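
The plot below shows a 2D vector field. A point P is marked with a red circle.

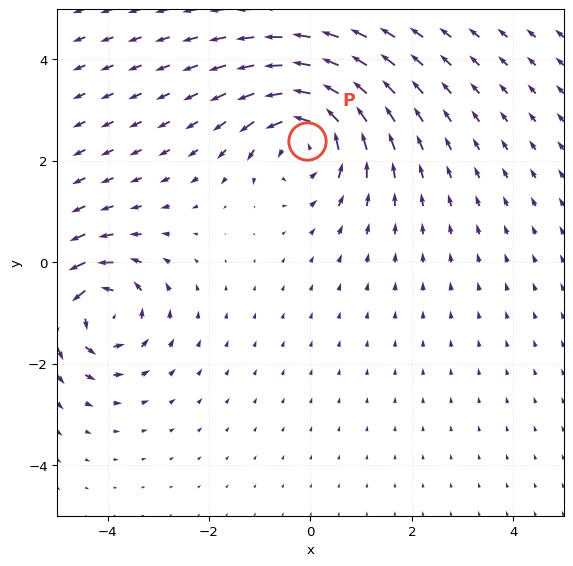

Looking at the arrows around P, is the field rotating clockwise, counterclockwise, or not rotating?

Near P at (-0.1, 2.4) the arrows circulate counterclockwise. The curl (z-component) there is about +5; positive curl means counterclockwise rotation.

counterclockwise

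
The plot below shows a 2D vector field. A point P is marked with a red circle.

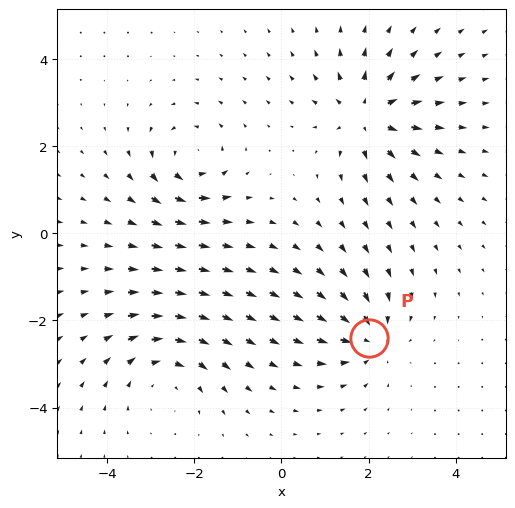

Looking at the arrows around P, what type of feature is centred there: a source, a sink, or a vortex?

At P (2.0, -2.4) the arrows converge inward. Divergence about -4, curl ≈0 — negative divergence with near-zero curl is a sink.

sink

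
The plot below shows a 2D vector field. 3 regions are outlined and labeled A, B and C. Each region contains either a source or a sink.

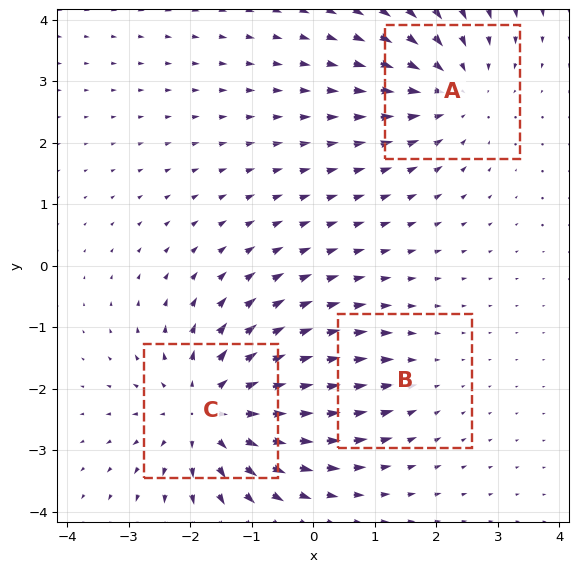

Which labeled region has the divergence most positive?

Divergence at each region's feature centre — A: about -3, B: about -2, C: about +4. Region C is most positive.

C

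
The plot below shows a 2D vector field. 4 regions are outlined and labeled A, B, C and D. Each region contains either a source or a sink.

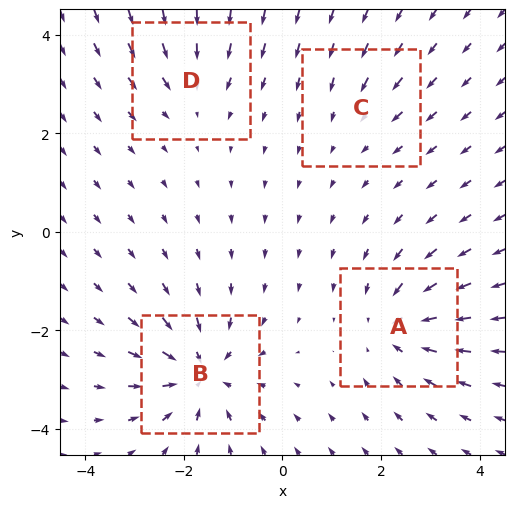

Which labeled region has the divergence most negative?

Divergence at each region's feature centre — A: about -6, B: about -7, C: about -2, D: about -4. Region B is most negative.

B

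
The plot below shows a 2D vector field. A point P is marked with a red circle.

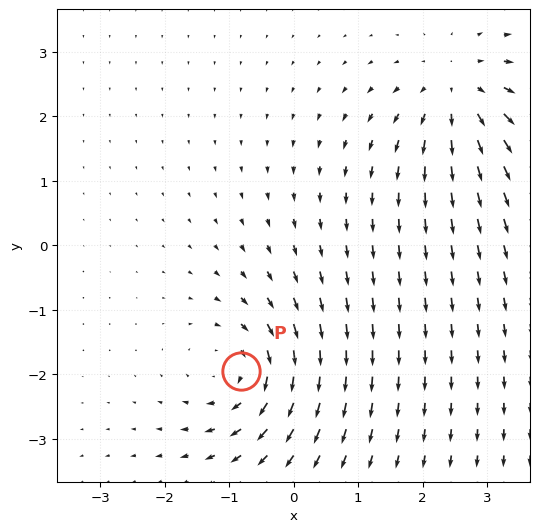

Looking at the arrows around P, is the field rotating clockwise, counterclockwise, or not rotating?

Near P at (-0.8, -2.0) the arrows circulate clockwise. The curl (z-component) there is about -5; negative curl means clockwise rotation.

clockwise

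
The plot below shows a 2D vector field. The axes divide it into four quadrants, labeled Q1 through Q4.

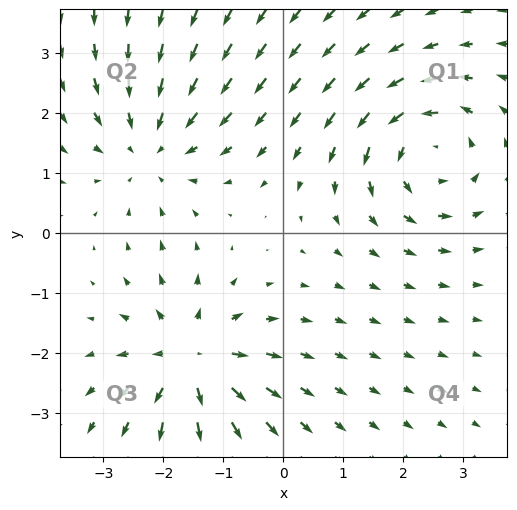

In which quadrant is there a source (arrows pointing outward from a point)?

Q3

The source sits at approximately (-1.5, -2.1), which lies in quadrant Q3. The divergence there is about +4, positive as expected for a source.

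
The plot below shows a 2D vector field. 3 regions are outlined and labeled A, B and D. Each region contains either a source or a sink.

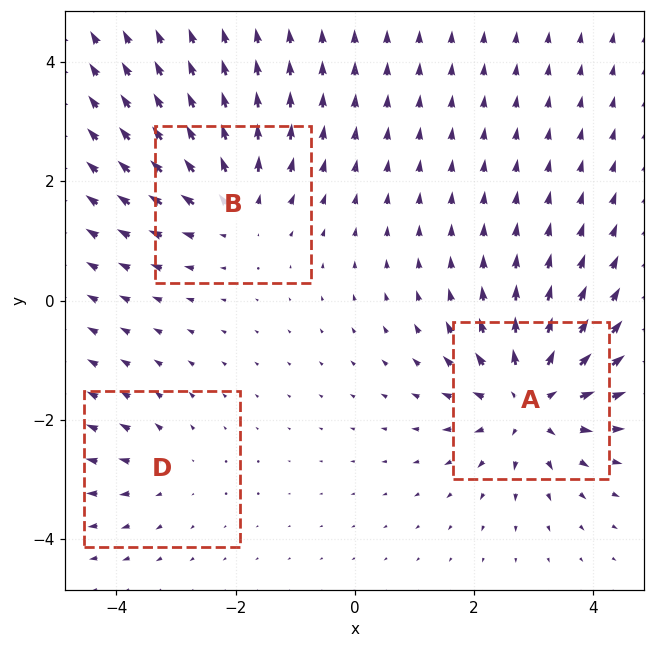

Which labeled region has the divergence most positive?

A

Divergence at each region's feature centre — A: about +5, B: about +4, D: about +2. Region A is most positive.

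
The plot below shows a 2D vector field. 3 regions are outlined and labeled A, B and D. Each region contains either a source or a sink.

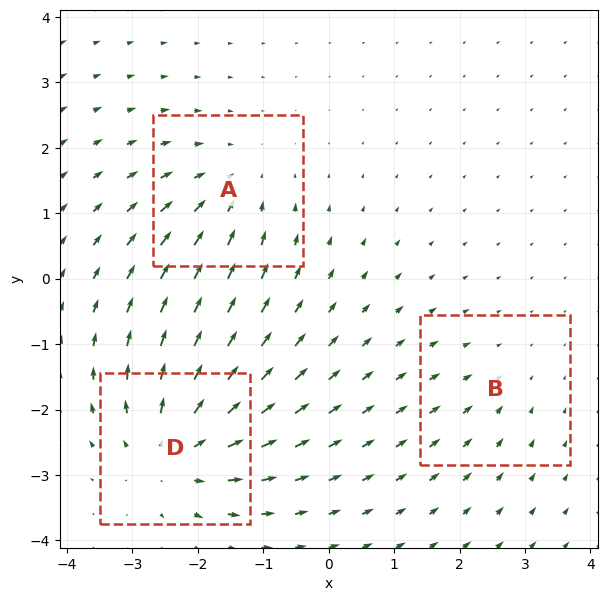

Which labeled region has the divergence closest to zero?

B

Divergence at each region's feature centre — A: about -3, B: about -2, D: about +4. Region B is closest to zero.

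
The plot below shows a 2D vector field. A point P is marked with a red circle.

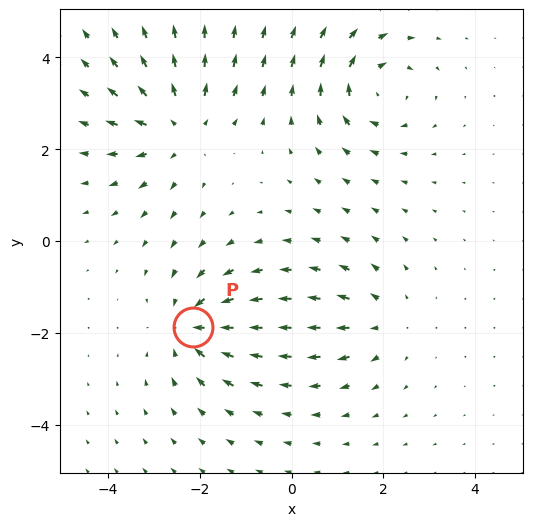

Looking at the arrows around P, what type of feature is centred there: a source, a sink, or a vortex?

At P (-2.2, -1.9) the arrows converge inward. Divergence about -4, curl ≈0 — negative divergence with near-zero curl is a sink.

sink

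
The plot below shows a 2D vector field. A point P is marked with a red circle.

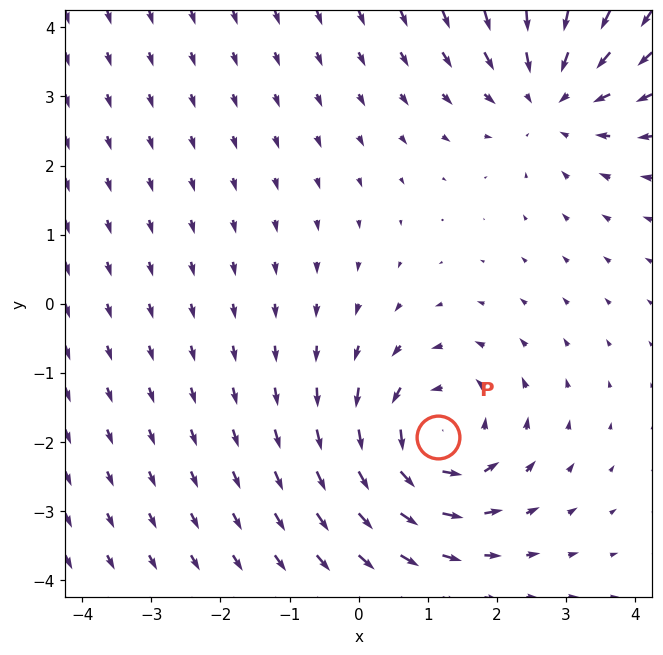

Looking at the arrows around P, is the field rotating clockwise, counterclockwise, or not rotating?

counterclockwise

Near P at (1.2, -1.9) the arrows circulate counterclockwise. The curl (z-component) there is about +5; positive curl means counterclockwise rotation.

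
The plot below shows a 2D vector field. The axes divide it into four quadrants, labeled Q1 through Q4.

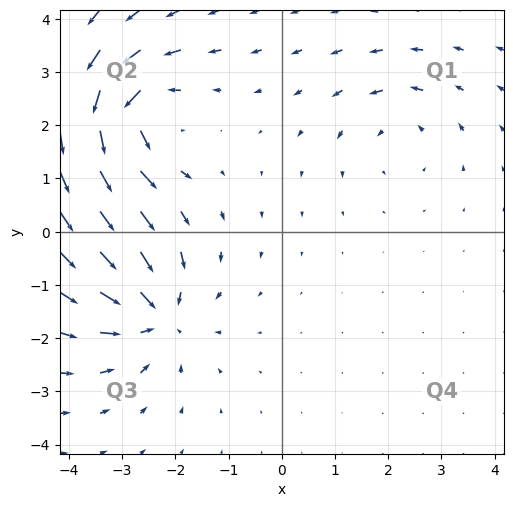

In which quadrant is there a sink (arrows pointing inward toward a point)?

The sink sits at approximately (-2.4, -1.5), which lies in quadrant Q3. The divergence there is about -5, negative as expected for a sink.

Q3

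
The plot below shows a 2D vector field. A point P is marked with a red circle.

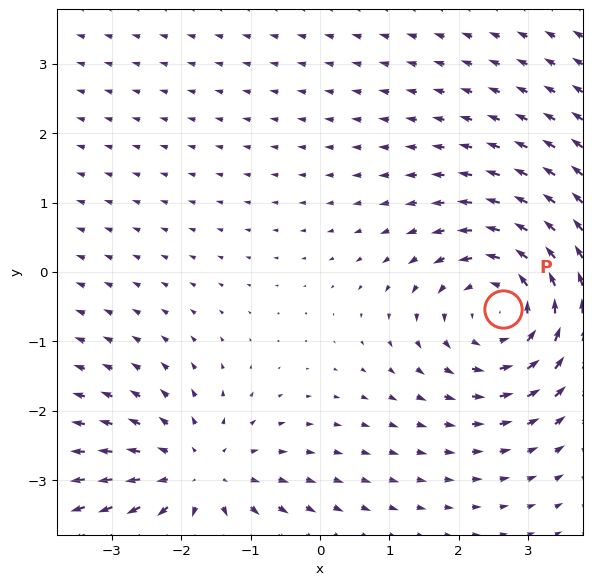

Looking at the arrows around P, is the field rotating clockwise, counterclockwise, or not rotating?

counterclockwise

Near P at (2.6, -0.5) the arrows circulate counterclockwise. The curl (z-component) there is about +3; positive curl means counterclockwise rotation.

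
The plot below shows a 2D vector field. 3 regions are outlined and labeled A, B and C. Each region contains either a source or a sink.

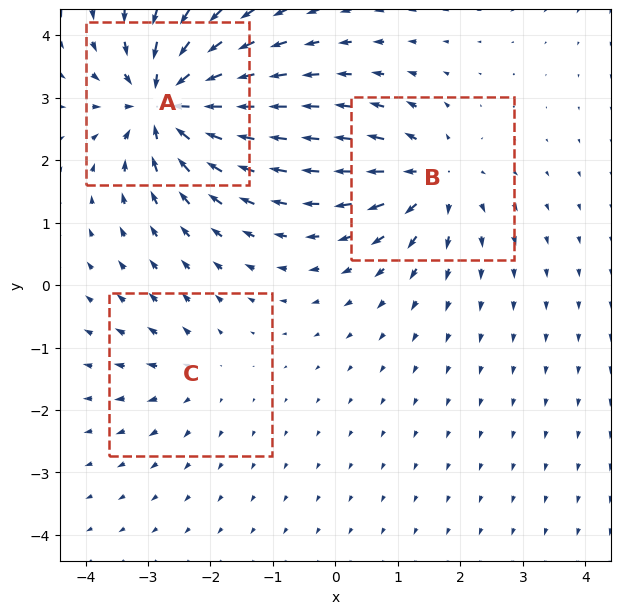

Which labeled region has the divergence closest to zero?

C

Divergence at each region's feature centre — A: about -7, B: about +4, C: about +2. Region C is closest to zero.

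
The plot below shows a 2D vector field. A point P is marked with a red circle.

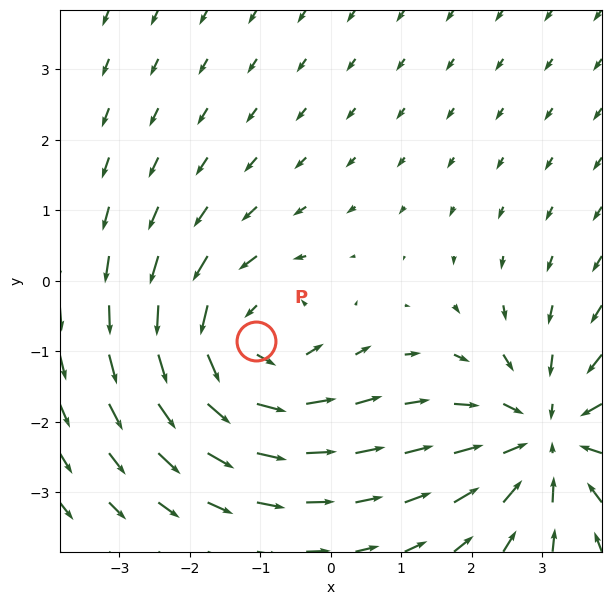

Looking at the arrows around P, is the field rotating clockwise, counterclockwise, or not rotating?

Near P at (-1.1, -0.8) the arrows circulate counterclockwise. The curl (z-component) there is about +4; positive curl means counterclockwise rotation.

counterclockwise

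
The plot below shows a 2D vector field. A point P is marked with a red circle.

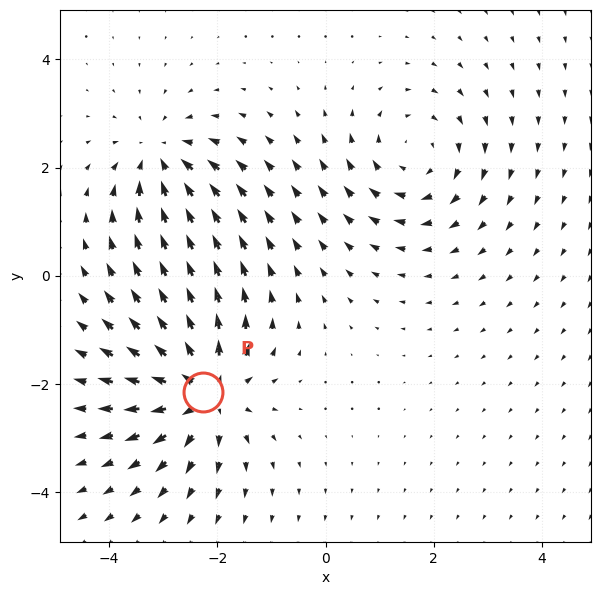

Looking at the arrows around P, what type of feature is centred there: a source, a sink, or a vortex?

At P (-2.3, -2.1) the arrows spread outward. Divergence about +6, curl ≈0 — positive divergence with near-zero curl is a source.

source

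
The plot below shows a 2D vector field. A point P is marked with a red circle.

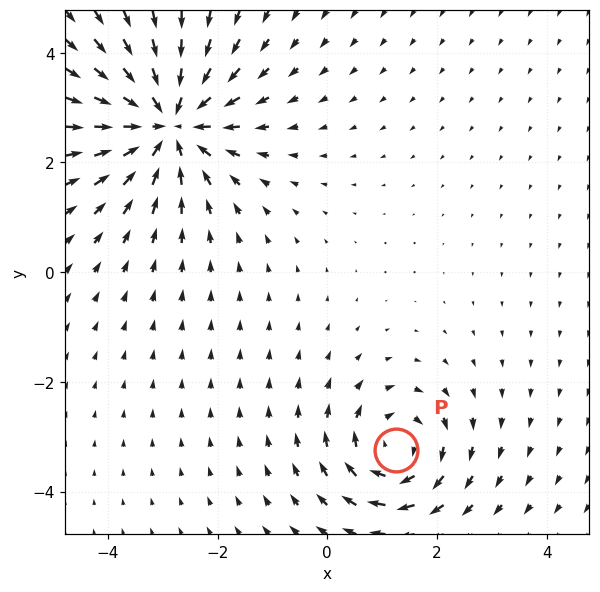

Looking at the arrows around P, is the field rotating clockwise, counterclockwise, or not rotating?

Near P at (1.3, -3.2) the arrows circulate clockwise. The curl (z-component) there is about -4; negative curl means clockwise rotation.

clockwise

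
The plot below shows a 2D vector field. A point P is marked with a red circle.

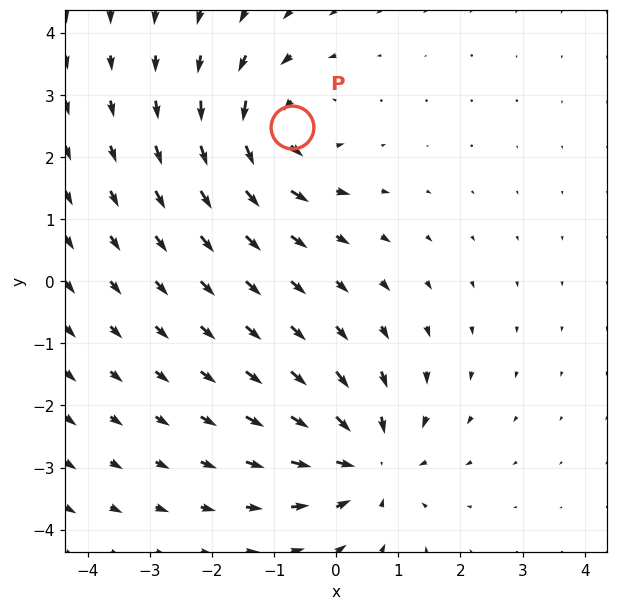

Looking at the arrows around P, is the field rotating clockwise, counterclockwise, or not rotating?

counterclockwise

Near P at (-0.7, 2.5) the arrows circulate counterclockwise. The curl (z-component) there is about +5; positive curl means counterclockwise rotation.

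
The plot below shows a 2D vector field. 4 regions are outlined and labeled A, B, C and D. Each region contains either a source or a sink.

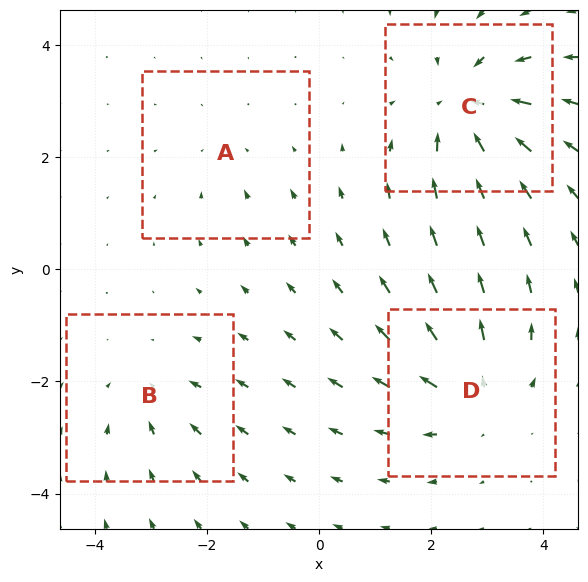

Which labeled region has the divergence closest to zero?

A

Divergence at each region's feature centre — A: about -2, B: about -3, C: about -6, D: about +5. Region A is closest to zero.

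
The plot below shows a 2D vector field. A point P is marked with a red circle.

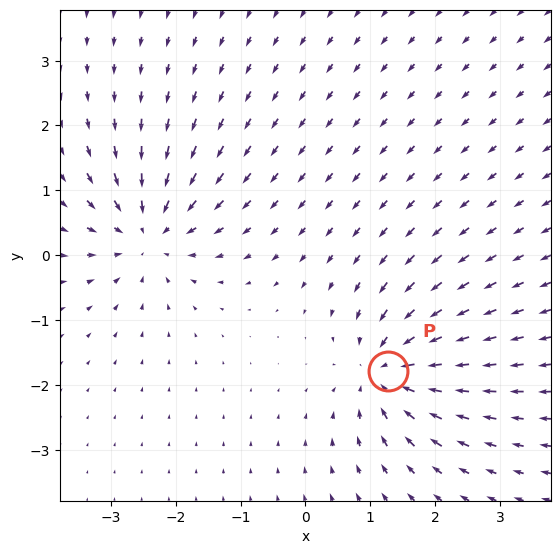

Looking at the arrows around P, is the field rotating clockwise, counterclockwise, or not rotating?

not rotating

Near P at (1.3, -1.8) the arrows show no circulation. The curl there is ≈0.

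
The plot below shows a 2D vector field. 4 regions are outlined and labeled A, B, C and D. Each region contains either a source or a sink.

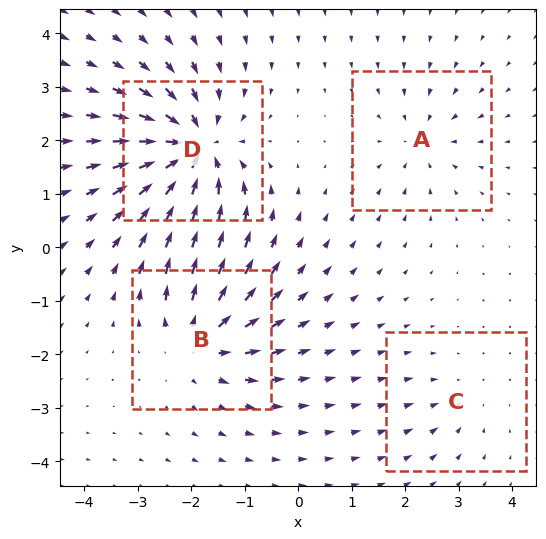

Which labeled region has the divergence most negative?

D

Divergence at each region's feature centre — A: about -4, B: about +6, C: about -2, D: about -8. Region D is most negative.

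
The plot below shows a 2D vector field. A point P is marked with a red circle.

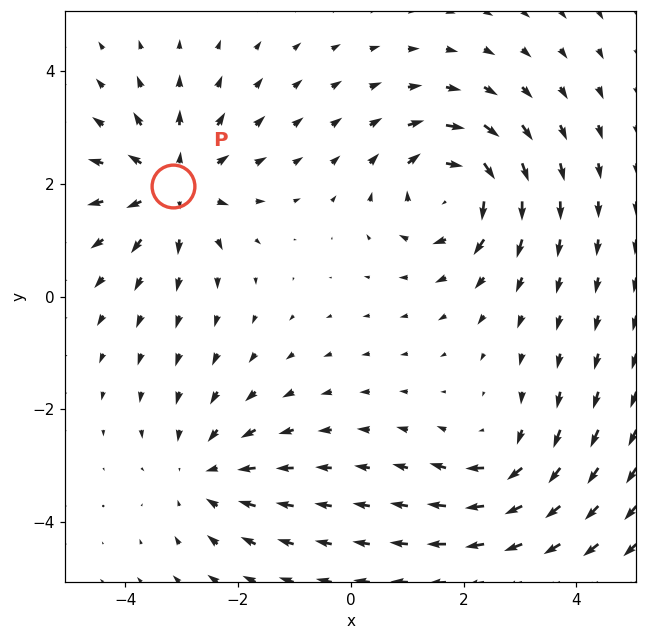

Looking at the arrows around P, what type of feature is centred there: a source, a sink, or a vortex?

source

At P (-3.2, 2.0) the arrows spread outward. Divergence about +5, curl ≈0 — positive divergence with near-zero curl is a source.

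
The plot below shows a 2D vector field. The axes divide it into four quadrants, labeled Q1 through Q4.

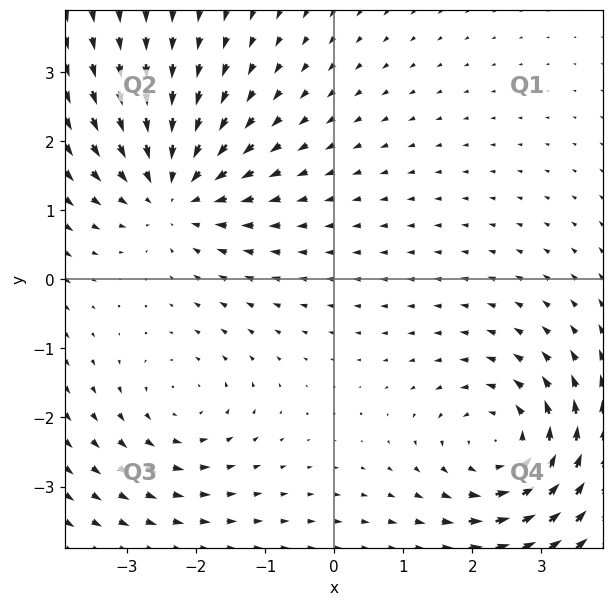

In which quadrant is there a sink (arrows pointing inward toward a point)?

Q2

The sink sits at approximately (-2.3, 1.3), which lies in quadrant Q2. The divergence there is about -4, negative as expected for a sink.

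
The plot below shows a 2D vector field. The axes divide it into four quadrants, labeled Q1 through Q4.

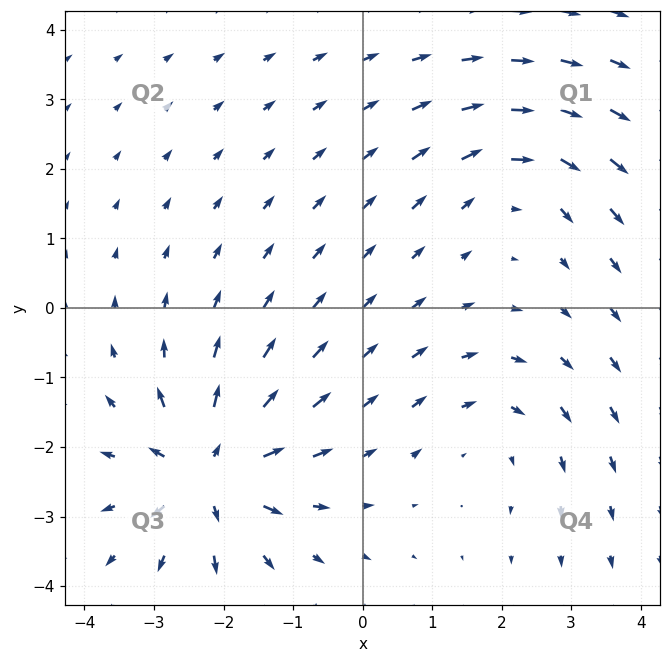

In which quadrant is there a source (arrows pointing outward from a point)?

Q3

The source sits at approximately (-2.2, -2.4), which lies in quadrant Q3. The divergence there is about +6, positive as expected for a source.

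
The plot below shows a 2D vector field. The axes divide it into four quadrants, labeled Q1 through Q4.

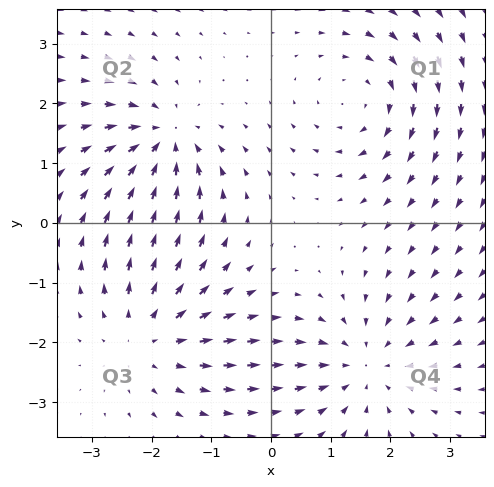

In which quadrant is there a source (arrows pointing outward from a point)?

The source sits at approximately (-2.0, -1.9), which lies in quadrant Q3. The divergence there is about +3, positive as expected for a source.

Q3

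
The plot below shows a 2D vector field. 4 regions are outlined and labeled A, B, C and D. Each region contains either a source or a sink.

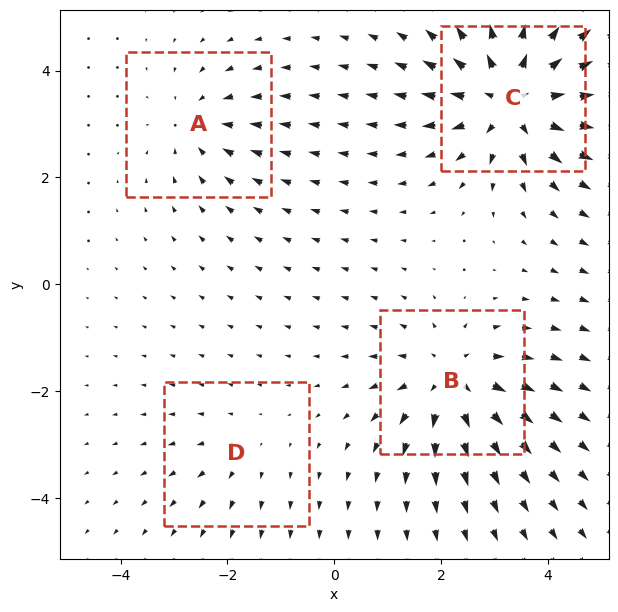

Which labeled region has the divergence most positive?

Divergence at each region's feature centre — A: about -3, B: about +5, C: about +7, D: about +2. Region C is most positive.

C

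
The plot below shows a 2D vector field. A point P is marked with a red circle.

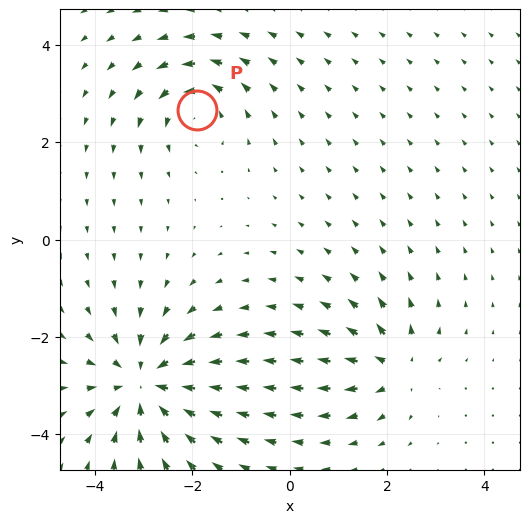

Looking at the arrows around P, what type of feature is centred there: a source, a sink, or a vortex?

At P (-1.9, 2.7) the arrows circulate counterclockwise. Divergence ≈0, curl about +4 — near-zero divergence with nonzero curl is a vortex.

vortex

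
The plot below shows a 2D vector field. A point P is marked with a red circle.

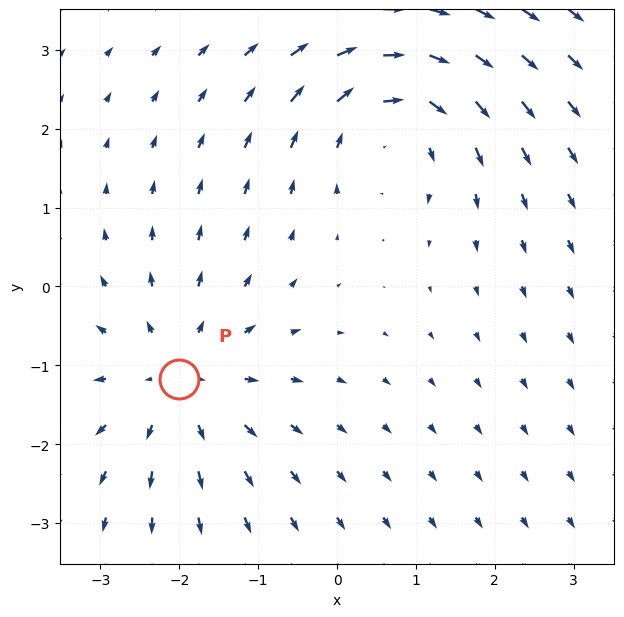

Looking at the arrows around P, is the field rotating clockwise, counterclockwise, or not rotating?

Near P at (-2.0, -1.2) the arrows show no circulation. The curl there is ≈0.

not rotating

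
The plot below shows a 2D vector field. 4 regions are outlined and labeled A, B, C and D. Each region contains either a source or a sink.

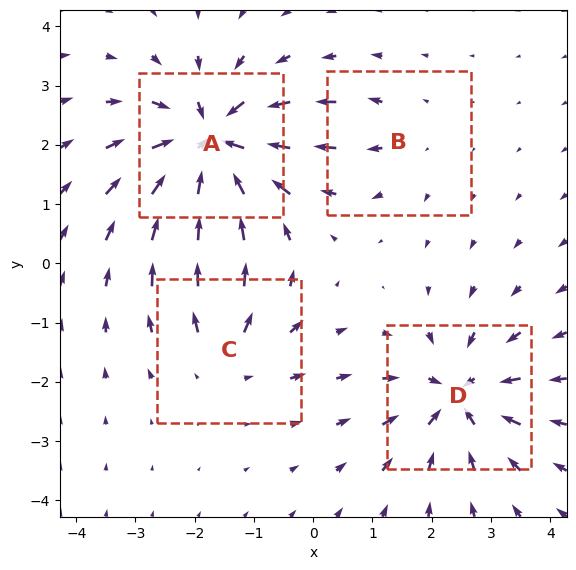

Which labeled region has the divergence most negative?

A

Divergence at each region's feature centre — A: about -8, B: about +2, C: about +4, D: about -6. Region A is most negative.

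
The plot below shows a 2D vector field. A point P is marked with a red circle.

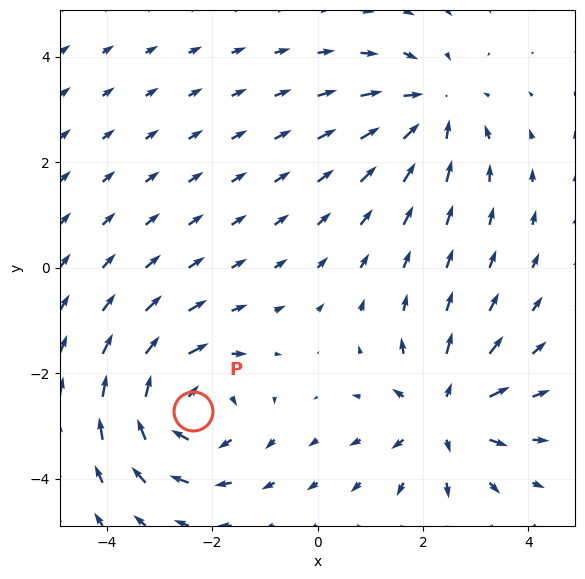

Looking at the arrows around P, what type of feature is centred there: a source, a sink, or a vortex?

vortex

At P (-2.4, -2.7) the arrows circulate clockwise. Divergence ≈0, curl about -3 — near-zero divergence with nonzero curl is a vortex.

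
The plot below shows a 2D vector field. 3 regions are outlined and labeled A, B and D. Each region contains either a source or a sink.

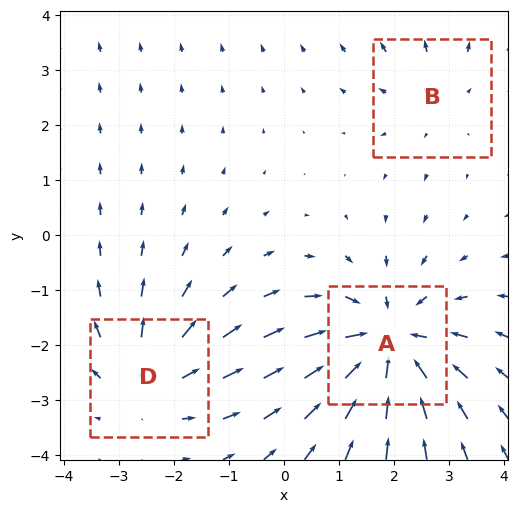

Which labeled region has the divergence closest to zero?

Divergence at each region's feature centre — A: about -4, B: about +2, D: about +3. Region B is closest to zero.

B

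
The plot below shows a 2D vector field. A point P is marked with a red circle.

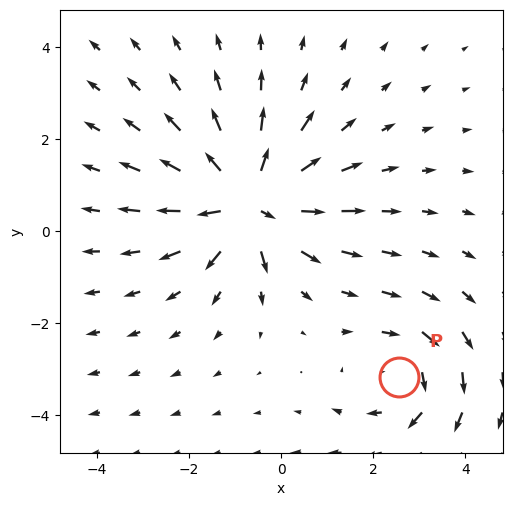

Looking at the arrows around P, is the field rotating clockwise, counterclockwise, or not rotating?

Near P at (2.6, -3.2) the arrows circulate clockwise. The curl (z-component) there is about -2; negative curl means clockwise rotation.

clockwise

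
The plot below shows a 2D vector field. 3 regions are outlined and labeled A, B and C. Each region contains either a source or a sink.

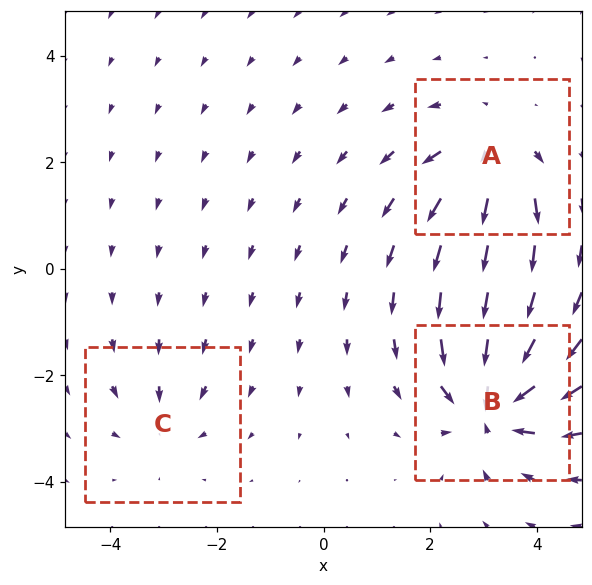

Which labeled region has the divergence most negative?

Divergence at each region's feature centre — A: about +4, B: about -6, C: about -2. Region B is most negative.

B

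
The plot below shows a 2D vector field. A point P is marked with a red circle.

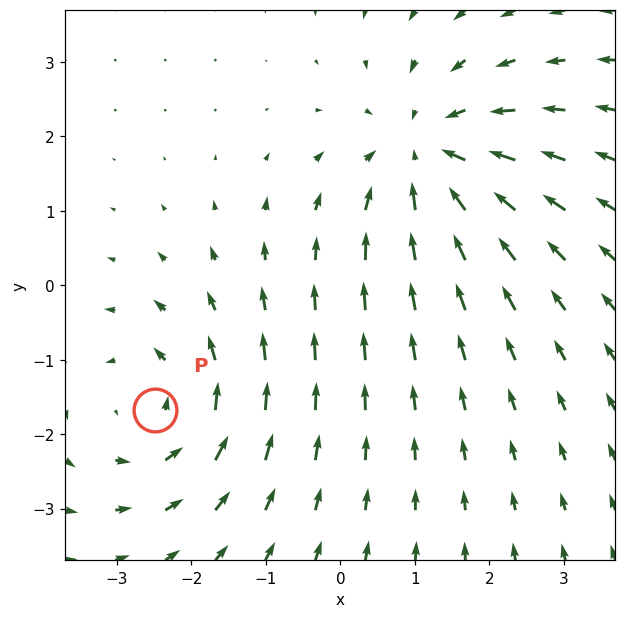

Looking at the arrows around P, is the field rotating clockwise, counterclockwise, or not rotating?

counterclockwise

Near P at (-2.5, -1.7) the arrows circulate counterclockwise. The curl (z-component) there is about +3; positive curl means counterclockwise rotation.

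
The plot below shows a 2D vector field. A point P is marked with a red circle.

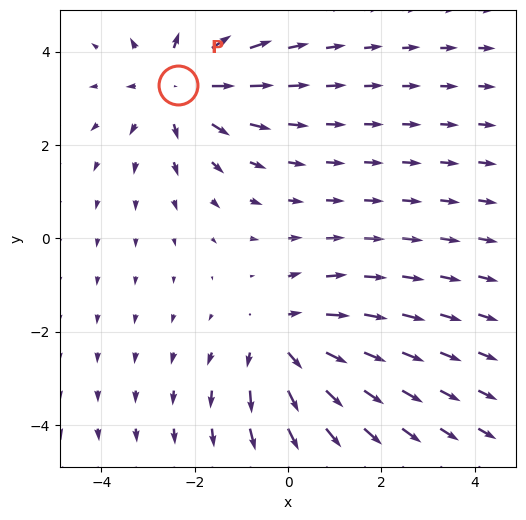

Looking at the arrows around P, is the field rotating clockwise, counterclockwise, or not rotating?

not rotating

Near P at (-2.4, 3.3) the arrows show no circulation. The curl there is ≈0.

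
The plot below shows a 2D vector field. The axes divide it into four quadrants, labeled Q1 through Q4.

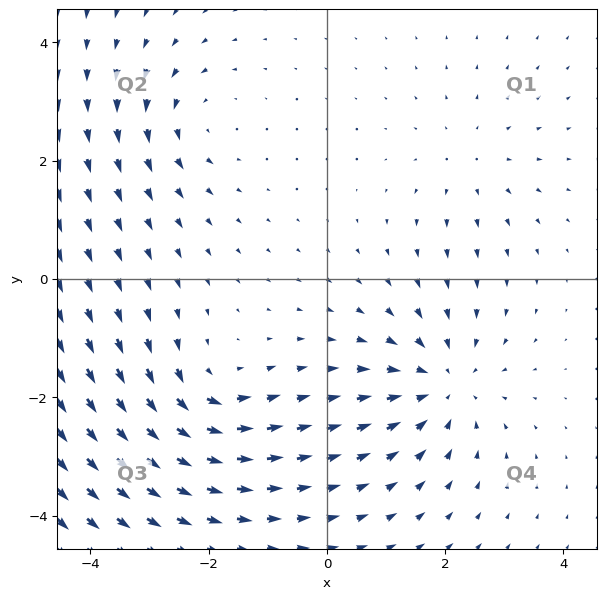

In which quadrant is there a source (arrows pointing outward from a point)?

The source sits at approximately (2.4, 2.0), which lies in quadrant Q1. The divergence there is about +2, positive as expected for a source.

Q1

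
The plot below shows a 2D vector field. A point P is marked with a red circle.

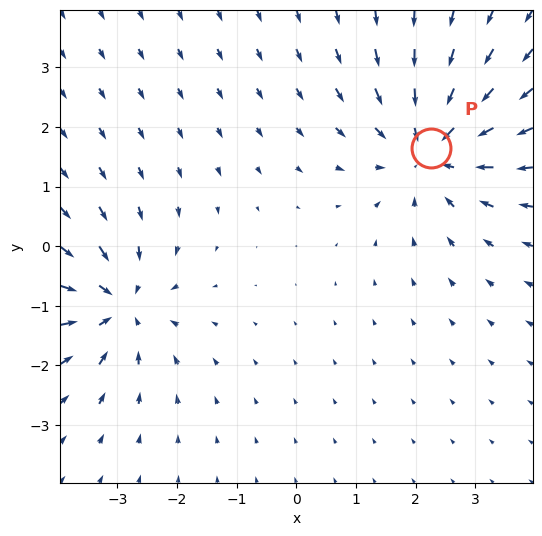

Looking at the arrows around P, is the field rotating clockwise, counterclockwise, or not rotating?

Near P at (2.3, 1.6) the arrows show no circulation. The curl there is ≈0.

not rotating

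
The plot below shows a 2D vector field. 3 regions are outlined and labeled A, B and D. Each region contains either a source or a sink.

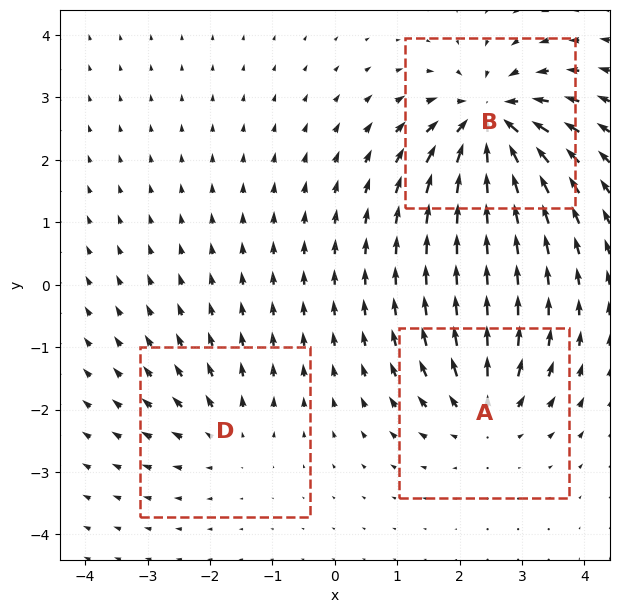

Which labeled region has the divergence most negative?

B

Divergence at each region's feature centre — A: about +4, B: about -6, D: about +3. Region B is most negative.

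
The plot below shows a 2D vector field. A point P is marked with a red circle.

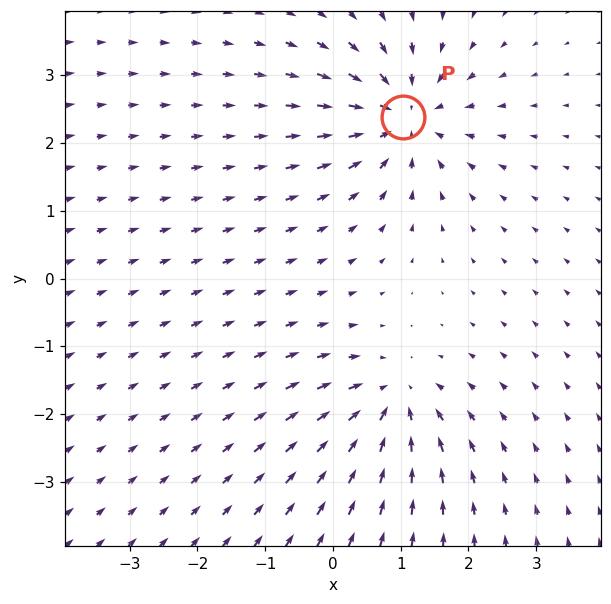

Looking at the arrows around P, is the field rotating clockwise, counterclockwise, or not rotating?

not rotating

Near P at (1.0, 2.4) the arrows show no circulation. The curl there is ≈0.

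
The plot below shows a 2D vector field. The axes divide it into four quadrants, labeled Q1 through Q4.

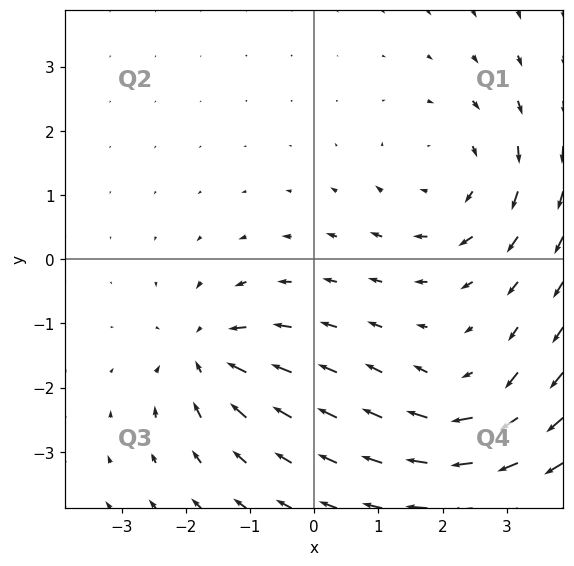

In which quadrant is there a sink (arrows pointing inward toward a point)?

Q3

The sink sits at approximately (-1.7, -1.5), which lies in quadrant Q3. The divergence there is about -5, negative as expected for a sink.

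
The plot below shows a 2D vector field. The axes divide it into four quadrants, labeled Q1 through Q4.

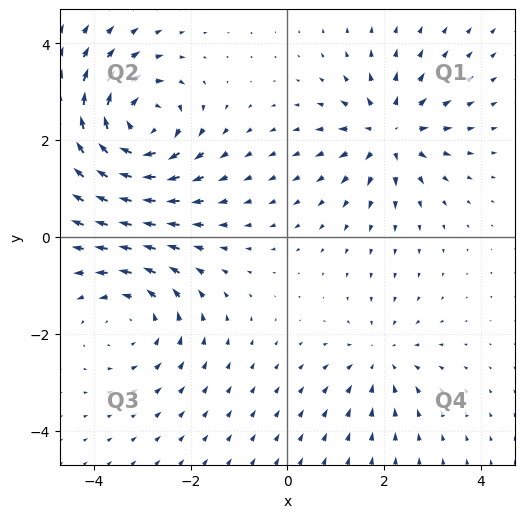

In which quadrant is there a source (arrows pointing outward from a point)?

Q1

The source sits at approximately (2.1, 2.2), which lies in quadrant Q1. The divergence there is about +5, positive as expected for a source.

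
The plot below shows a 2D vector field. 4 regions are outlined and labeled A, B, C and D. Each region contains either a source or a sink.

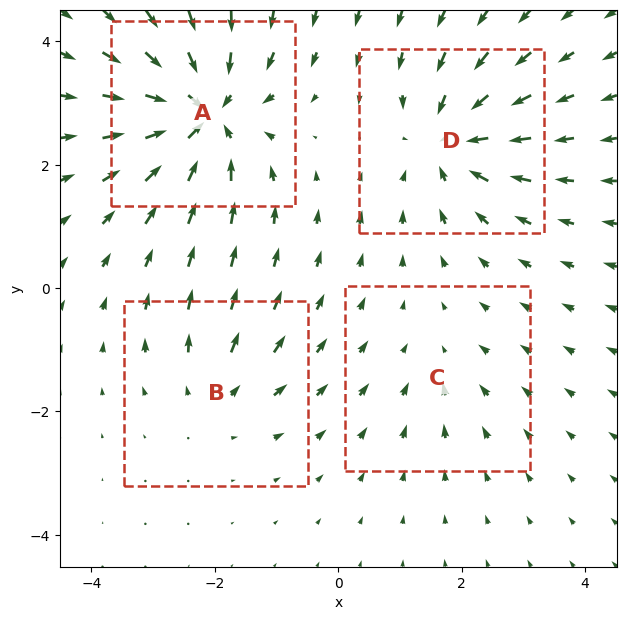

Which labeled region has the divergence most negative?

A

Divergence at each region's feature centre — A: about -8, B: about +3, C: about -2, D: about -6. Region A is most negative.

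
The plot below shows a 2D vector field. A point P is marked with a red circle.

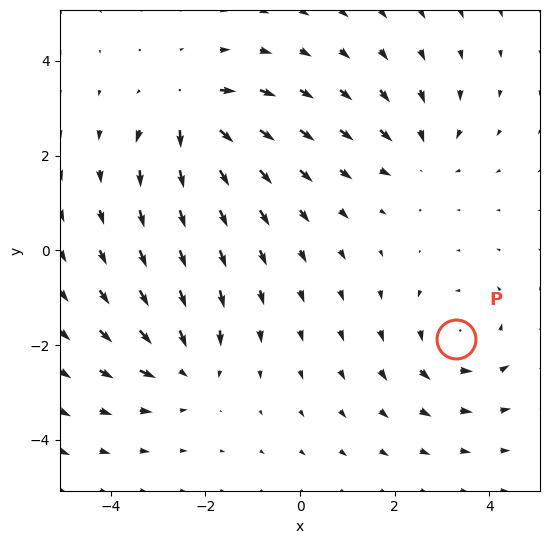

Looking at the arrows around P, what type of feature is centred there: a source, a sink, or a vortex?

vortex

At P (3.3, -1.9) the arrows circulate counterclockwise. Divergence ≈0, curl about +4 — near-zero divergence with nonzero curl is a vortex.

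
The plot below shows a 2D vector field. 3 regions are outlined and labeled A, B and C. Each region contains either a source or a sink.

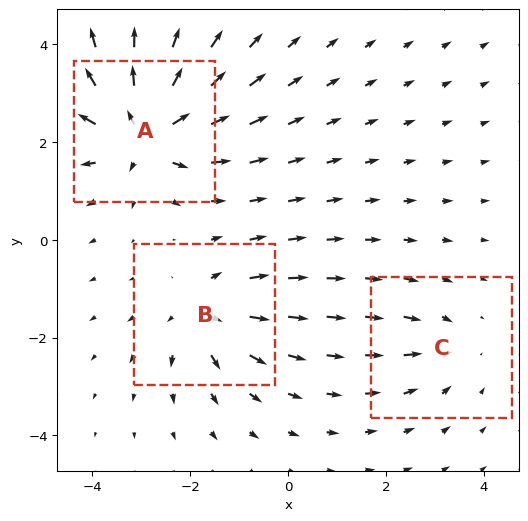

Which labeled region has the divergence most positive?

Divergence at each region's feature centre — A: about +6, B: about +4, C: about -2. Region A is most positive.

A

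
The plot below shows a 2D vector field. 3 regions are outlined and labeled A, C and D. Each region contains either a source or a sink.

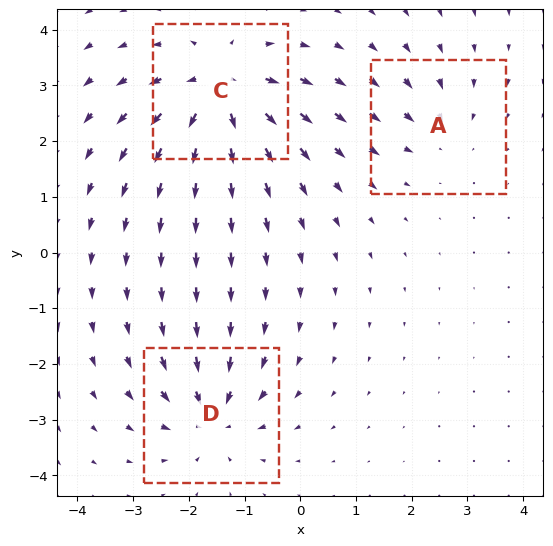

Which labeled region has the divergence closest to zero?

Divergence at each region's feature centre — A: about -3, C: about +6, D: about -4. Region A is closest to zero.

A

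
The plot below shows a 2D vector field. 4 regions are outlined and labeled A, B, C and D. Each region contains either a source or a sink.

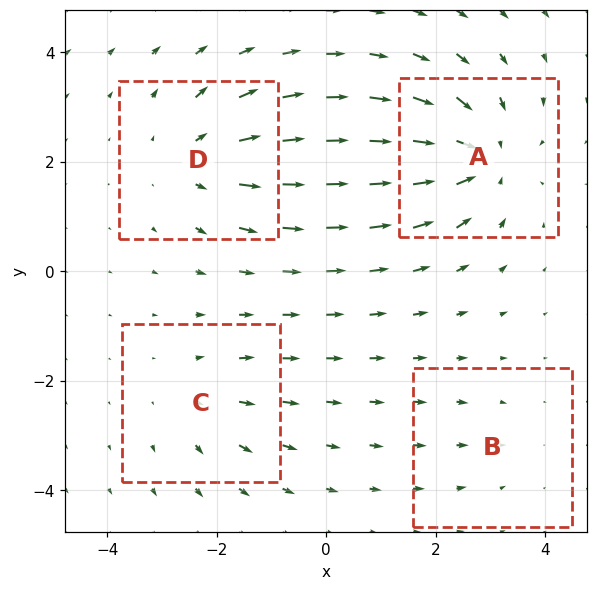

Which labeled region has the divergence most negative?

Divergence at each region's feature centre — A: about -6, B: about -2, C: about +3, D: about +4. Region A is most negative.

A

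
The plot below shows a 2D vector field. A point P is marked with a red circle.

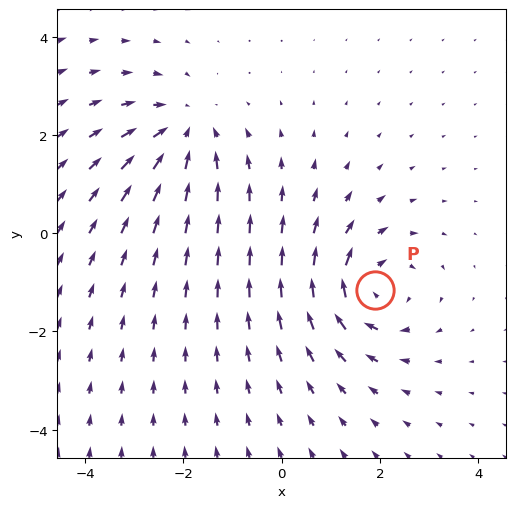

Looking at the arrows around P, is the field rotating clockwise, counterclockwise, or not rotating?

clockwise

Near P at (1.9, -1.2) the arrows circulate clockwise. The curl (z-component) there is about -5; negative curl means clockwise rotation.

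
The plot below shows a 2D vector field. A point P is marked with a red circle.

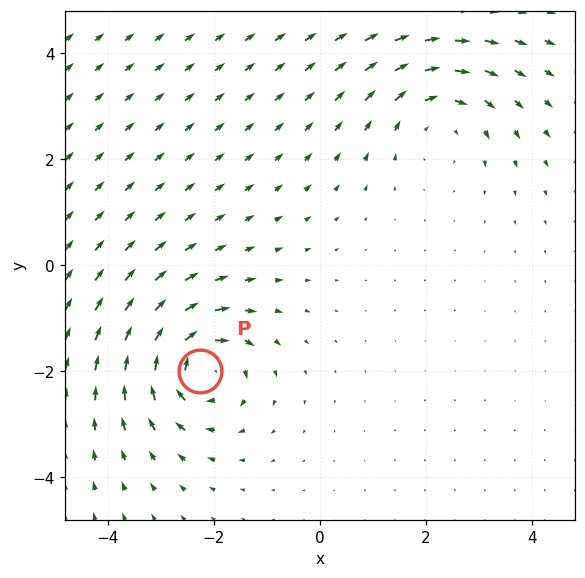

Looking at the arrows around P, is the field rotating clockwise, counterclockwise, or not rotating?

clockwise

Near P at (-2.3, -2.0) the arrows circulate clockwise. The curl (z-component) there is about -4; negative curl means clockwise rotation.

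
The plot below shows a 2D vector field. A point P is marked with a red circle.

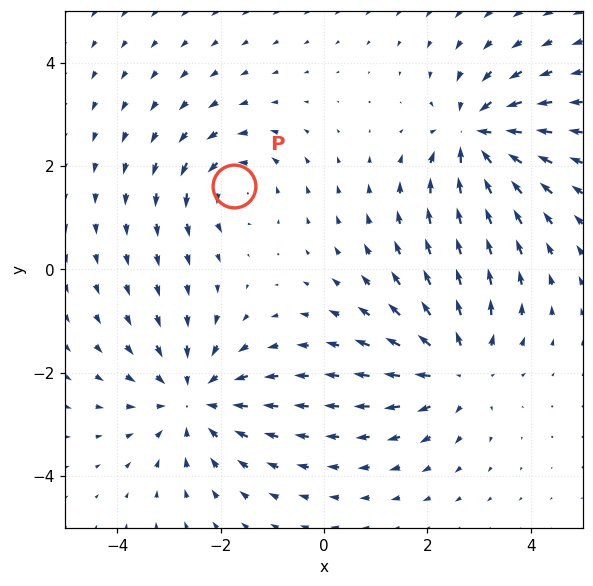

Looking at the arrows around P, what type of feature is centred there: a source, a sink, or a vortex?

vortex

At P (-1.7, 1.6) the arrows circulate counterclockwise. Divergence ≈0, curl about +4 — near-zero divergence with nonzero curl is a vortex.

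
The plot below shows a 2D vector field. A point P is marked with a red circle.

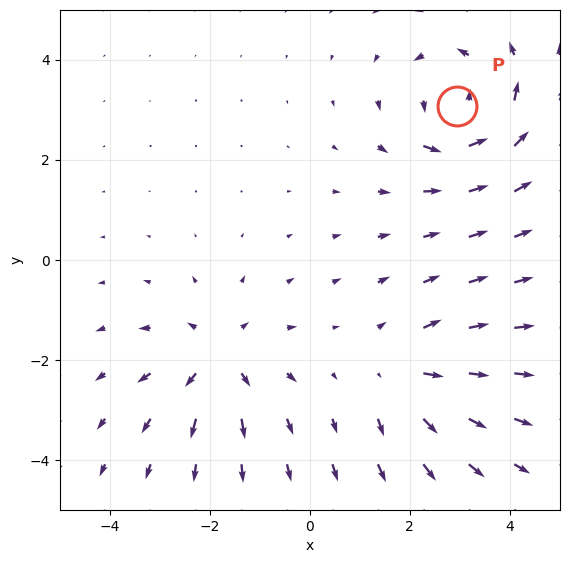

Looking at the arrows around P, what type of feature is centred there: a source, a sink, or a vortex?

vortex

At P (2.9, 3.1) the arrows circulate counterclockwise. Divergence ≈0, curl about +5 — near-zero divergence with nonzero curl is a vortex.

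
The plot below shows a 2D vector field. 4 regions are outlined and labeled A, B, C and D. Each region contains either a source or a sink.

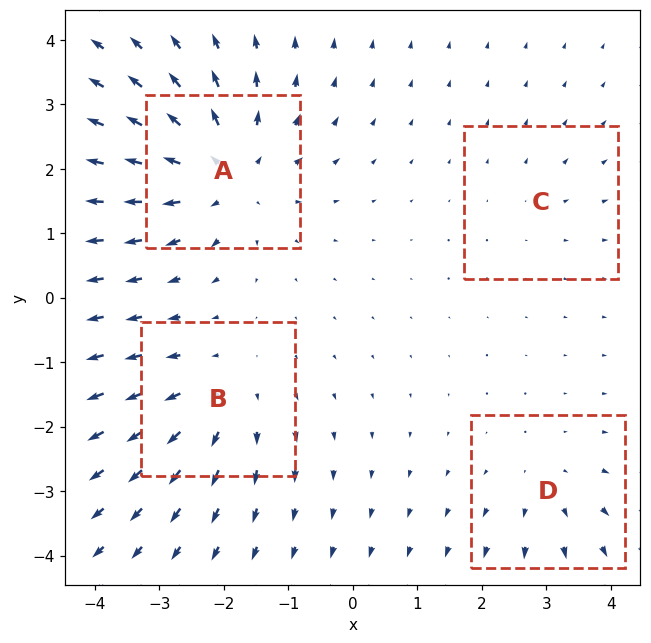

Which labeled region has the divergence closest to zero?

Divergence at each region's feature centre — A: about +6, B: about +4, C: about +2, D: about +3. Region C is closest to zero.

C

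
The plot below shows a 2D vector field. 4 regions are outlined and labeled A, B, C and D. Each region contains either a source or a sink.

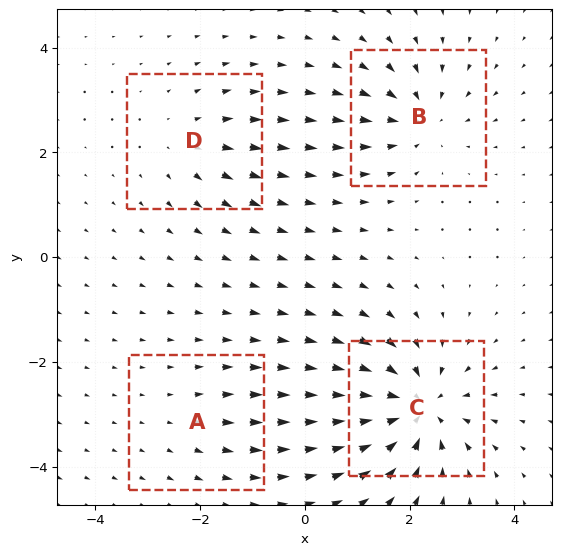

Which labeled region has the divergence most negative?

C

Divergence at each region's feature centre — A: about +2, B: about -5, C: about -7, D: about +3. Region C is most negative.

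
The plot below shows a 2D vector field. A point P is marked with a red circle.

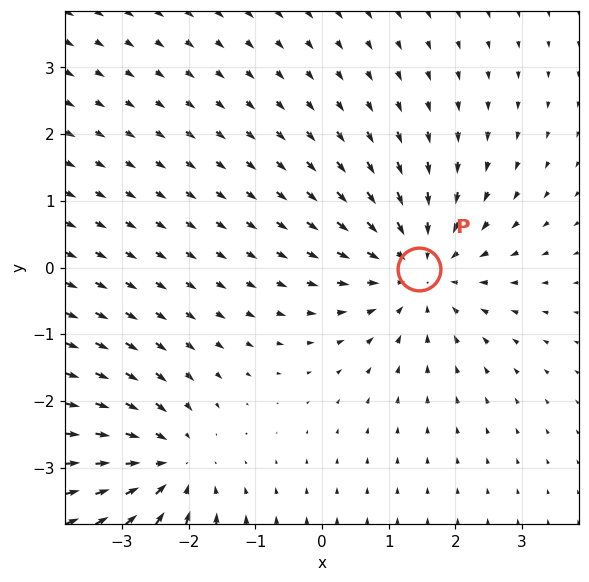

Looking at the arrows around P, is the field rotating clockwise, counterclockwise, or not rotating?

Near P at (1.5, -0.0) the arrows show no circulation. The curl there is ≈0.

not rotating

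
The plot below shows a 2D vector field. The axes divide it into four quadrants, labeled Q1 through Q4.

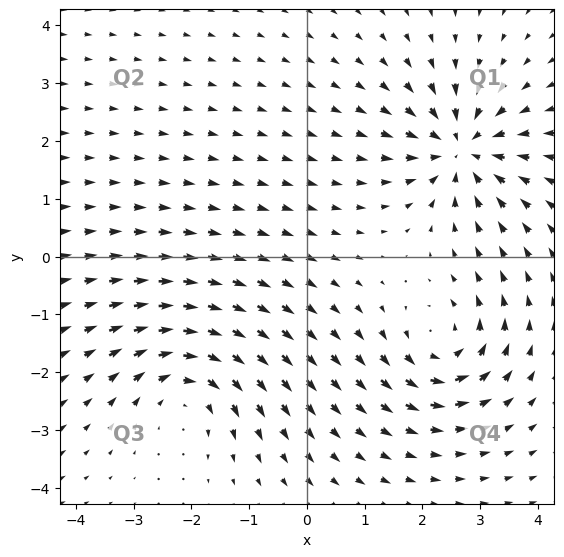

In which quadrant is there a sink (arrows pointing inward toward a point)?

Q1

The sink sits at approximately (2.7, 1.9), which lies in quadrant Q1. The divergence there is about -5, negative as expected for a sink.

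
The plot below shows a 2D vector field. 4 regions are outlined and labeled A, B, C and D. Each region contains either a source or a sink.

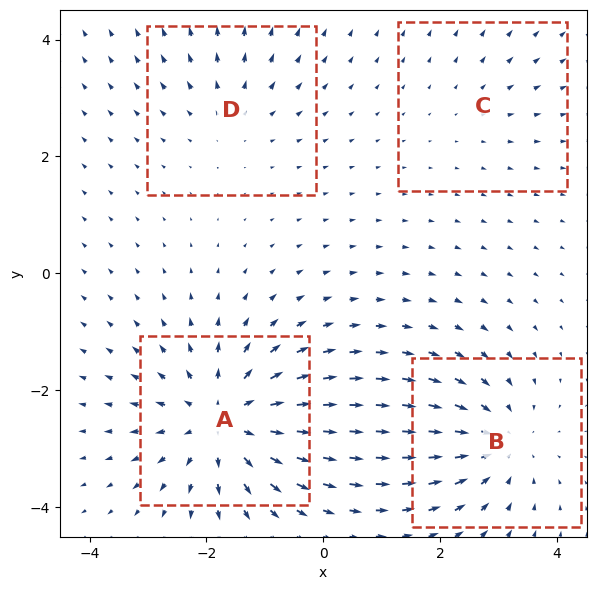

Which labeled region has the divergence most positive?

A

Divergence at each region's feature centre — A: about +6, B: about -5, C: about +2, D: about +3. Region A is most positive.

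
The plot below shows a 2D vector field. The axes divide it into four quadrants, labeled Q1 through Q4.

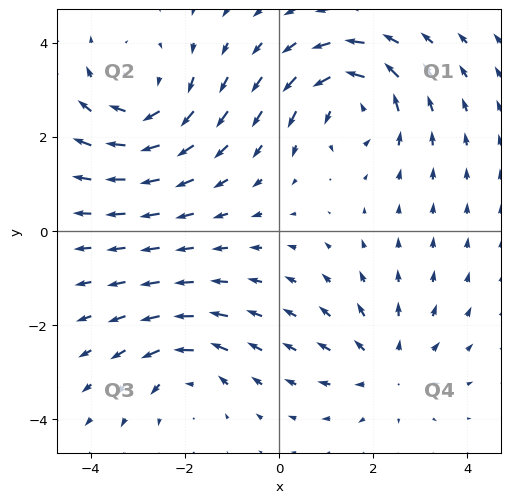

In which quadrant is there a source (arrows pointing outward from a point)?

Q4

The source sits at approximately (2.3, -2.9), which lies in quadrant Q4. The divergence there is about +2, positive as expected for a source.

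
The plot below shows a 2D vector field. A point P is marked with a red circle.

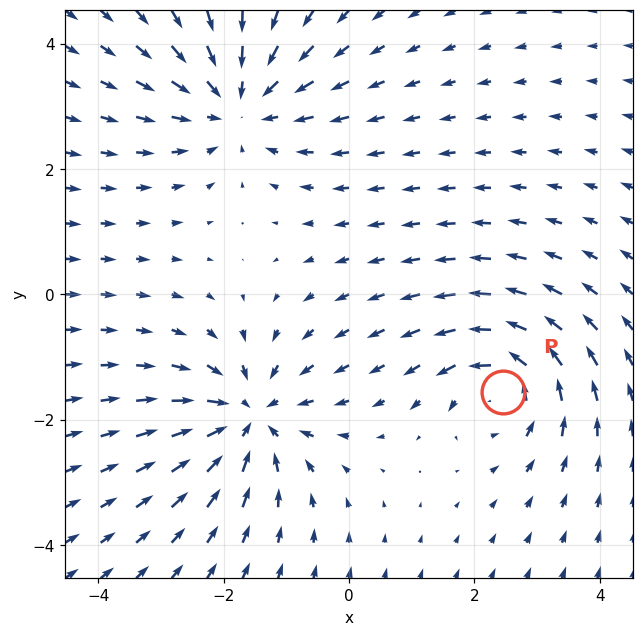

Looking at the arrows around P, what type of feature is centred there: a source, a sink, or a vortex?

vortex

At P (2.5, -1.6) the arrows circulate counterclockwise. Divergence ≈0, curl about +5 — near-zero divergence with nonzero curl is a vortex.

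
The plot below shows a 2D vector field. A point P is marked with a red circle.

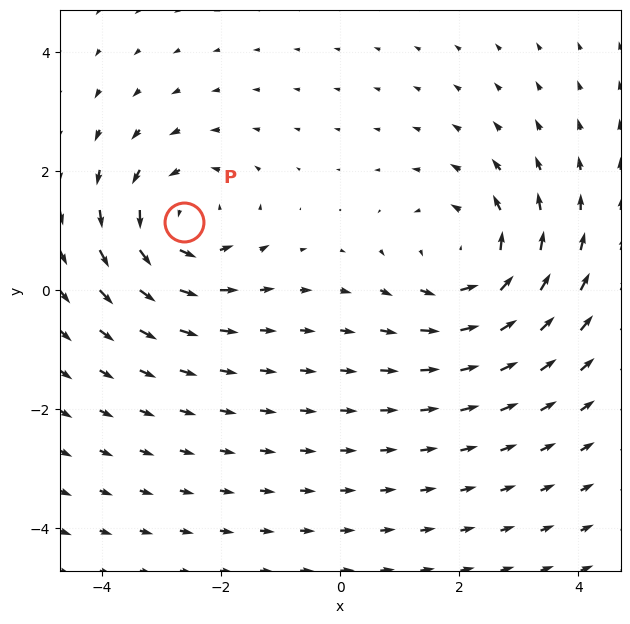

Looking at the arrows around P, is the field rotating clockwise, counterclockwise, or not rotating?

Near P at (-2.6, 1.1) the arrows circulate counterclockwise. The curl (z-component) there is about +4; positive curl means counterclockwise rotation.

counterclockwise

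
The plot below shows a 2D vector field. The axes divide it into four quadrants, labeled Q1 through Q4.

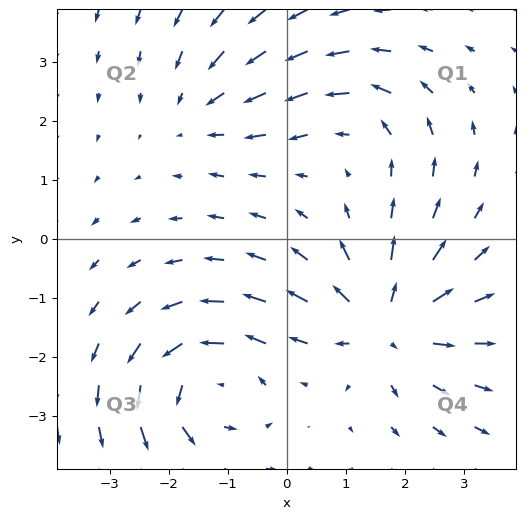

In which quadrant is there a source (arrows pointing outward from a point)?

Q4

The source sits at approximately (1.7, -1.4), which lies in quadrant Q4. The divergence there is about +5, positive as expected for a source.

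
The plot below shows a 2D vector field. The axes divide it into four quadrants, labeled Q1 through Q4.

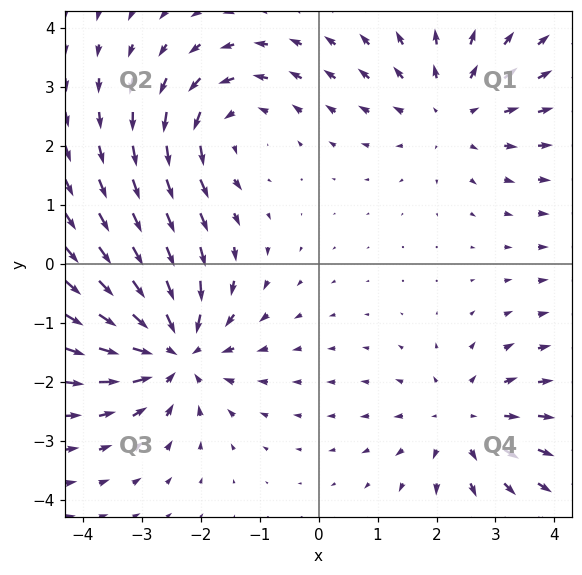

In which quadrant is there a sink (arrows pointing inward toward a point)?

Q3

The sink sits at approximately (-2.4, -1.5), which lies in quadrant Q3. The divergence there is about -5, negative as expected for a sink.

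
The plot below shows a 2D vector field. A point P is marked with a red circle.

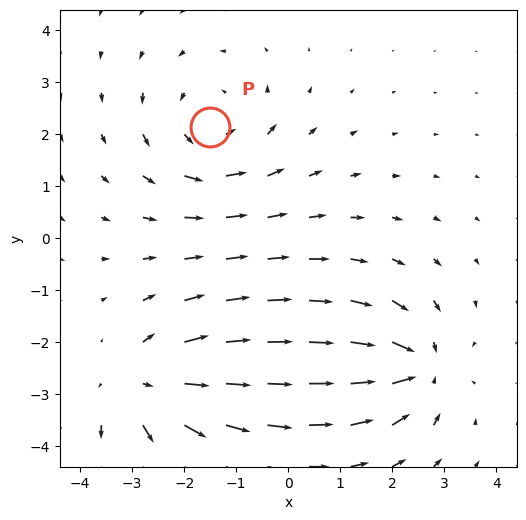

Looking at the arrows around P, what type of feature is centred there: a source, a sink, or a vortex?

vortex

At P (-1.5, 2.1) the arrows circulate counterclockwise. Divergence ≈0, curl about +3 — near-zero divergence with nonzero curl is a vortex.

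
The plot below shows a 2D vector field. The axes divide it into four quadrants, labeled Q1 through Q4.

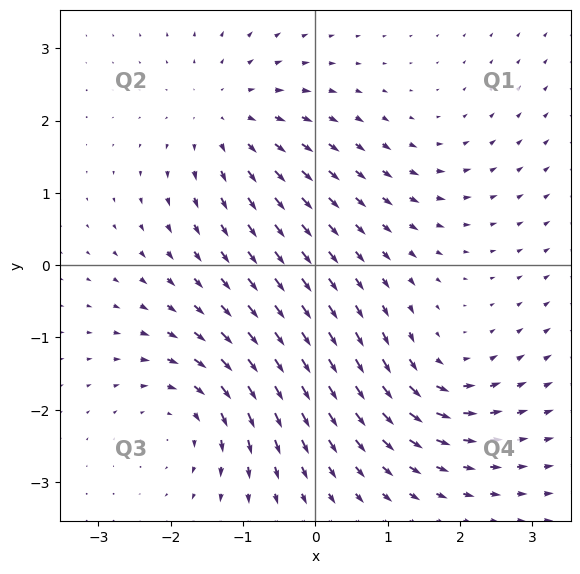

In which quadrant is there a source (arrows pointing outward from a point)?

The source sits at approximately (-1.2, 2.0), which lies in quadrant Q2. The divergence there is about +4, positive as expected for a source.

Q2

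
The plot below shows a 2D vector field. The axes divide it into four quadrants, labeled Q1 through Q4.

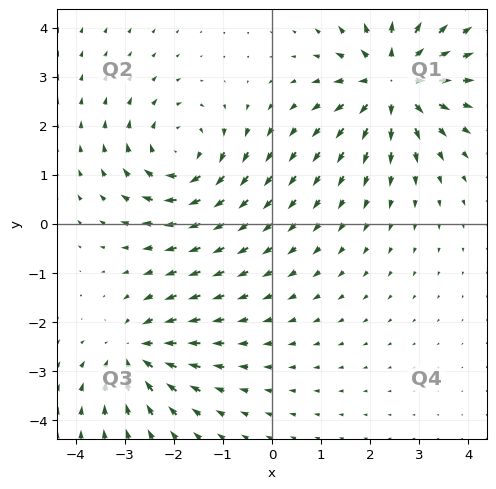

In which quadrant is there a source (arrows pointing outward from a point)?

Q1

The source sits at approximately (2.5, 2.9), which lies in quadrant Q1. The divergence there is about +6, positive as expected for a source.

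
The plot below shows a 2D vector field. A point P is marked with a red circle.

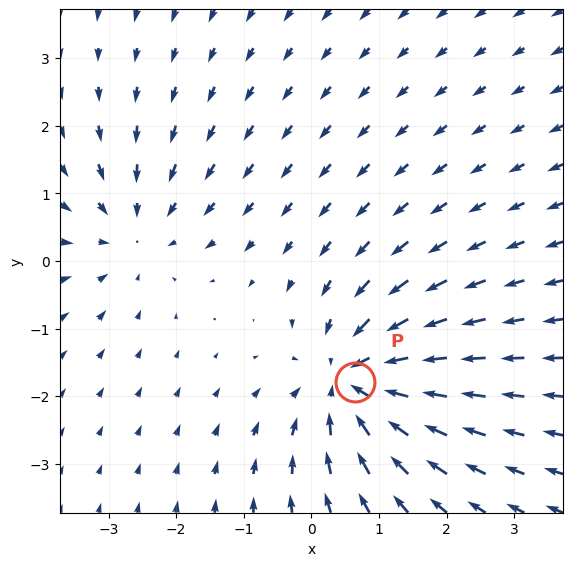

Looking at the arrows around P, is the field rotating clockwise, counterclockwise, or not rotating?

Near P at (0.6, -1.8) the arrows show no circulation. The curl there is ≈0.

not rotating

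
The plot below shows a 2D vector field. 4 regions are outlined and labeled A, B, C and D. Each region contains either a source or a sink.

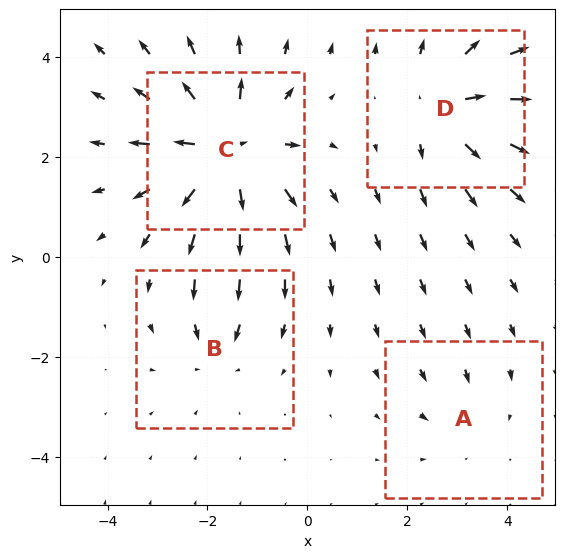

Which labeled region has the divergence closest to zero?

A

Divergence at each region's feature centre — A: about -2, B: about -3, C: about +7, D: about +5. Region A is closest to zero.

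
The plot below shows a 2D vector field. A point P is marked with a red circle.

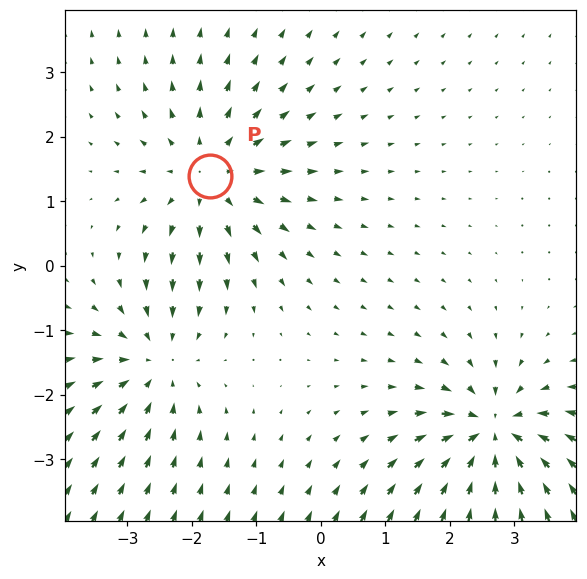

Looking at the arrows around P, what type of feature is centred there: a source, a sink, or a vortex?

source

At P (-1.7, 1.4) the arrows spread outward. Divergence about +3, curl ≈0 — positive divergence with near-zero curl is a source.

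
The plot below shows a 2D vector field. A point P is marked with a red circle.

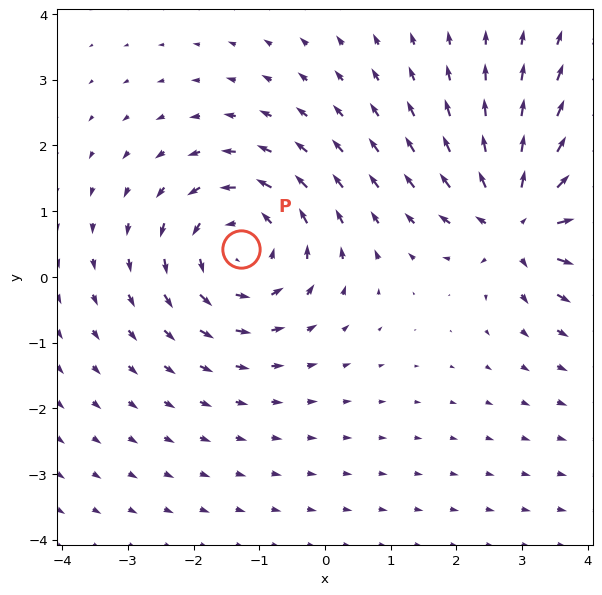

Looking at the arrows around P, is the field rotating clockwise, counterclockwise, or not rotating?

Near P at (-1.3, 0.4) the arrows circulate counterclockwise. The curl (z-component) there is about +4; positive curl means counterclockwise rotation.

counterclockwise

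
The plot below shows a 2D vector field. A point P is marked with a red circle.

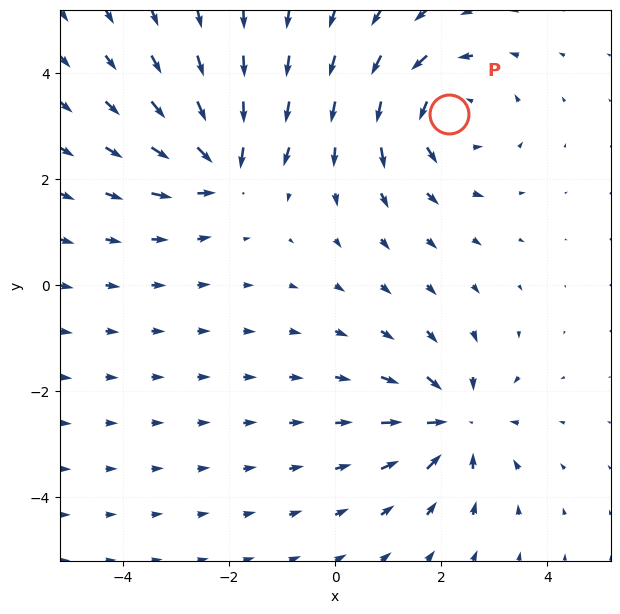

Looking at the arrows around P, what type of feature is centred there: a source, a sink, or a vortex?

At P (2.1, 3.2) the arrows circulate counterclockwise. Divergence ≈0, curl about +4 — near-zero divergence with nonzero curl is a vortex.

vortex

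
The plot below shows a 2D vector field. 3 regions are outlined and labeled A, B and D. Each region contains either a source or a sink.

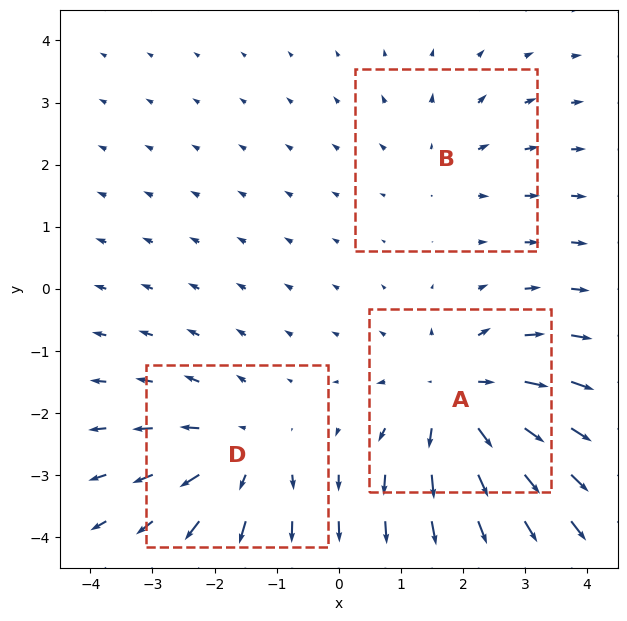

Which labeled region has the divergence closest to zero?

B

Divergence at each region's feature centre — A: about +4, B: about +2, D: about +3. Region B is closest to zero.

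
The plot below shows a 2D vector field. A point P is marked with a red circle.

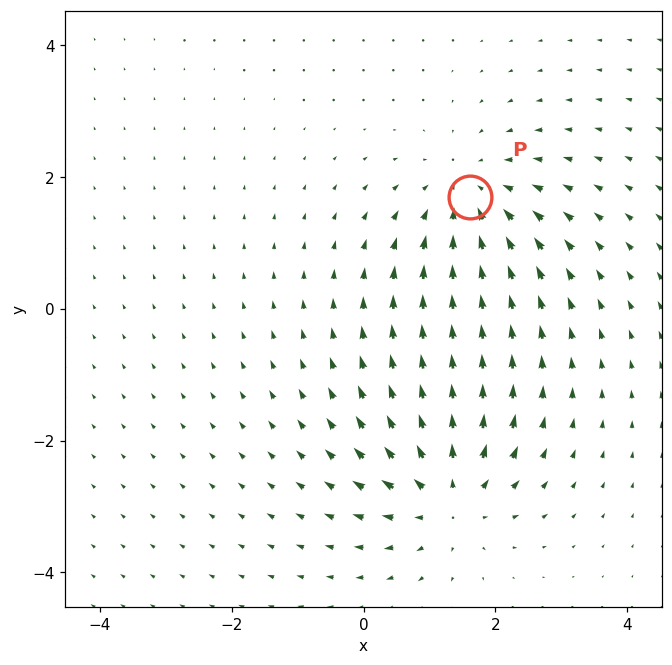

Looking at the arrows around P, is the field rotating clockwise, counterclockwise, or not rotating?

not rotating

Near P at (1.6, 1.7) the arrows show no circulation. The curl there is ≈0.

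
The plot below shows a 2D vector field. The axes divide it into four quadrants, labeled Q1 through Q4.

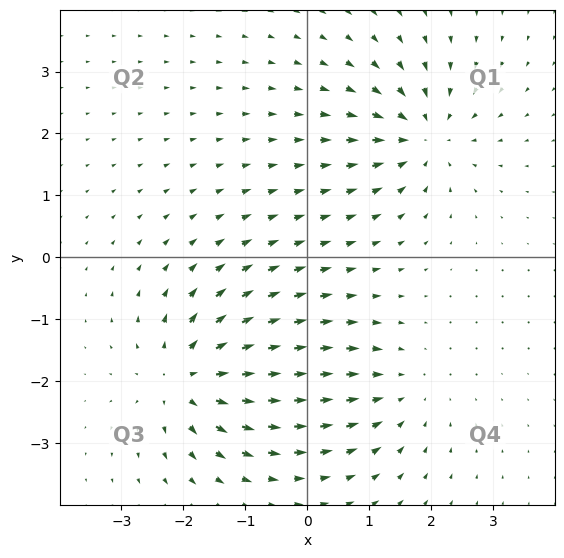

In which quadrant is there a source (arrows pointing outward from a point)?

The source sits at approximately (-1.9, -2.0), which lies in quadrant Q3. The divergence there is about +6, positive as expected for a source.

Q3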